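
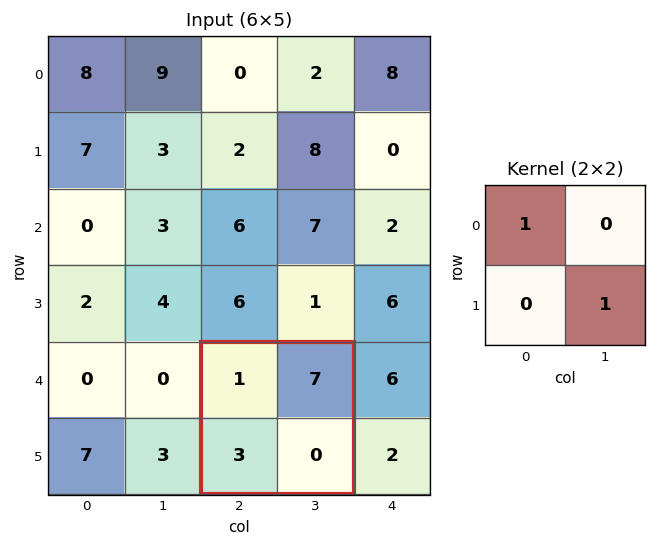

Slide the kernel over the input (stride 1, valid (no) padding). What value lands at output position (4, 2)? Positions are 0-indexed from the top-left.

1

The receptive field on the input at this output position is [1 7 / 3 0]. Elementwise product with the kernel and sum: 1·1 + 0·1.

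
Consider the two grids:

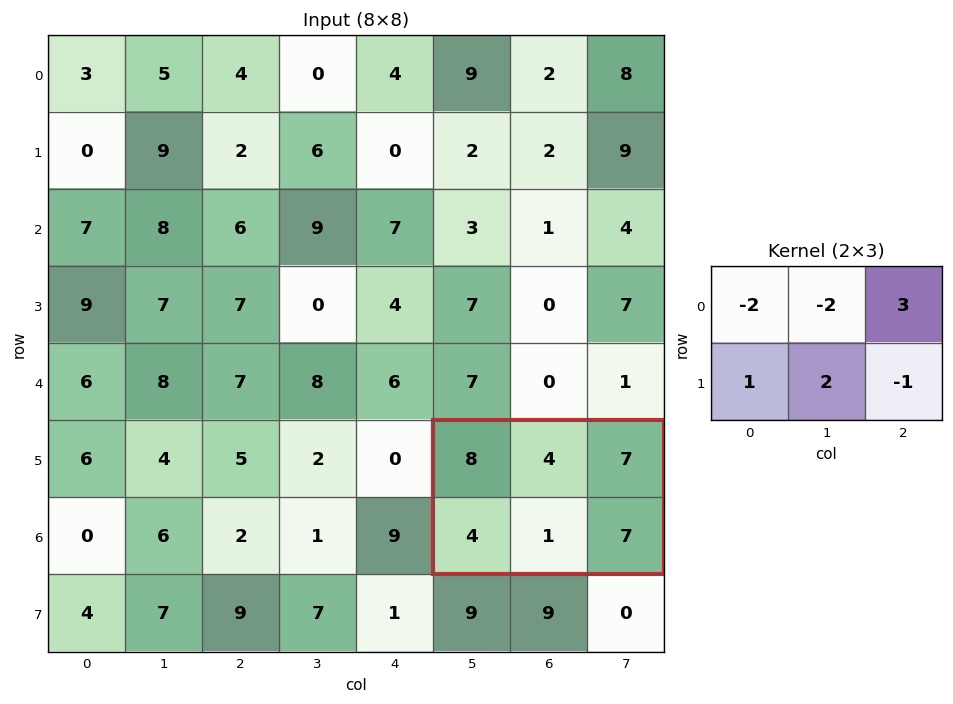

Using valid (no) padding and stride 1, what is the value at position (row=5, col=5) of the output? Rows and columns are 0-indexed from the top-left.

-4

The receptive field on the input at this output position is [8 4 7 / 4 1 7]. Elementwise product with the kernel and sum: 8·-2 + 4·-2 + 7·3 + 4·1 + 1·2 + 7·-1.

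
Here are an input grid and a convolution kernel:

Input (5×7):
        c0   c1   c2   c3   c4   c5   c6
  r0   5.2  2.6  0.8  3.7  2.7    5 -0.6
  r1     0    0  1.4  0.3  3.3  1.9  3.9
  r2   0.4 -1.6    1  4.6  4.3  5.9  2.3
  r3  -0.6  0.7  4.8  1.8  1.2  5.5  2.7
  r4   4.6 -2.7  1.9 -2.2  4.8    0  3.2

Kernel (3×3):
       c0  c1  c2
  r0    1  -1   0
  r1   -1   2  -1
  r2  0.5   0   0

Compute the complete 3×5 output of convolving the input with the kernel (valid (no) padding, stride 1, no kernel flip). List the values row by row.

Output[0,0]: The receptive field on the input at this output position is [5.2 2.6 0.8 / 0 0 1.4 / 0.4 -1.6 1]. Elementwise product with the kernel and sum: 5.2·1 + 2.6·-1 + 0·-1 + 0·2 + 1.4·-1 + 0.4·0.5.
Output[0,1]: The receptive field on the input at this output position is [2.6 0.8 3.7 / 0 1.4 0.3 / -1.6 1 4.6]. Elementwise product with the kernel and sum: 2.6·1 + 0.8·-1 + 0·-1 + 1.4·2 + 0.3·-1 + -1.6·0.5.

1.4 3.5 -6.5 7.7 -3.55
-4.9 -2.05 7.4 -4 7.2
1.5 3.15 -5.05 -5.7 7.9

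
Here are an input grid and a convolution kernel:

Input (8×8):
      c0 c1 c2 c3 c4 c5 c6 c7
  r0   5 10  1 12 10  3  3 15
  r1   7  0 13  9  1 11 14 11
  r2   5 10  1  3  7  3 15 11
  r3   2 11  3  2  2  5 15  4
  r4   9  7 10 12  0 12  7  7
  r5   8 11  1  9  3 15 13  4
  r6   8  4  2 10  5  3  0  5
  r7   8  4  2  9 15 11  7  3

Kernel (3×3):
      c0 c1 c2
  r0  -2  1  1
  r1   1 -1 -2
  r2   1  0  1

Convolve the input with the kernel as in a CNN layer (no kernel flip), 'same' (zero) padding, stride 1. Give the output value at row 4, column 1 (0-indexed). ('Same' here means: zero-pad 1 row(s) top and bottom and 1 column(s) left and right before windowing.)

The receptive field on the zero-padded input at this output position is [2 11 3 / 9 7 10 / 8 11 1]. Elementwise product with the kernel and sum: 2·-2 + 11·1 + 3·1 + 9·1 + 7·-1 + 10·-2 + 8·1 + 1·1.

1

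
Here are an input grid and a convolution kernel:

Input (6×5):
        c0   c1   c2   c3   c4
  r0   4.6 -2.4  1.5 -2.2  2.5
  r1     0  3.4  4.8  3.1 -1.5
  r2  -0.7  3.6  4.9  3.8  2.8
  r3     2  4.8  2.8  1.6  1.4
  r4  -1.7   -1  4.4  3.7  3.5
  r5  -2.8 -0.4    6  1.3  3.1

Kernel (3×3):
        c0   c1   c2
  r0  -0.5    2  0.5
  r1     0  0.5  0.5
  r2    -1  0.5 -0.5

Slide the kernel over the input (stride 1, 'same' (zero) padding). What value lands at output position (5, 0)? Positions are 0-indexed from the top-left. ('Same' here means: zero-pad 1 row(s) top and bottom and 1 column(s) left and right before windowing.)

The receptive field on the zero-padded input at this output position is [0 -1.7 -1 / 0 -2.8 -0.4 / 0 0 0]. Elementwise product with the kernel and sum: 0·-0.5 + -1.7·2 + -1·0.5 + -2.8·0.5 + -0.4·0.5 + 0·-1 + 0·0.5 + 0·-0.5.

-5.5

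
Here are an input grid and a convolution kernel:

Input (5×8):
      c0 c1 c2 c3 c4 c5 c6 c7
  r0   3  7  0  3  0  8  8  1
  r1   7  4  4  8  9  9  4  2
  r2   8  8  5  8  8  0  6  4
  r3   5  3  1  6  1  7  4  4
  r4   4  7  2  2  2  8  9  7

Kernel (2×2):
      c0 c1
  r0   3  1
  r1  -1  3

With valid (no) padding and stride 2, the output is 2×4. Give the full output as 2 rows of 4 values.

Output[0,0]: The receptive field on the input at this output position is [3 7 / 7 4]. Elementwise product with the kernel and sum: 3·3 + 7·1 + 7·-1 + 4·3.
Output[0,1]: The receptive field on the input at this output position is [0 3 / 4 8]. Elementwise product with the kernel and sum: 0·3 + 3·1 + 4·-1 + 8·3.

21 23 26 27
36 40 44 30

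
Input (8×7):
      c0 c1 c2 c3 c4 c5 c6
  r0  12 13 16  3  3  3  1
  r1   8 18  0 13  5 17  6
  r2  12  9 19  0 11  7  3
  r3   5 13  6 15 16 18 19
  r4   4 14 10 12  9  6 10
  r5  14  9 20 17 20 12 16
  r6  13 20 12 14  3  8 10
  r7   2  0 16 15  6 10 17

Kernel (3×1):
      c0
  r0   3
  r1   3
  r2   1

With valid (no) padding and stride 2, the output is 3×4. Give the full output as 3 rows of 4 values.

Output[0,0]: The receptive field on the input at this output position is [12 / 8 / 12]. Elementwise product with the kernel and sum: 12·3 + 8·3 + 12·1.

72 67 35 24
55 85 90 76
67 102 90 88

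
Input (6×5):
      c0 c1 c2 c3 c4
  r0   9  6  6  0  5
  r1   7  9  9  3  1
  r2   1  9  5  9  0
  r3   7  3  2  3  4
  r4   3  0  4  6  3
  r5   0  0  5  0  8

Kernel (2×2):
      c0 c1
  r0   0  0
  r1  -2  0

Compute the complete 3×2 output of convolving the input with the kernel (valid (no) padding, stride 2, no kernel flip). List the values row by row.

-14 -18
-14 -4
0 -10

Output[0,0]: The receptive field on the input at this output position is [9 6 / 7 9]. Elementwise product with the kernel and sum: 7·-2.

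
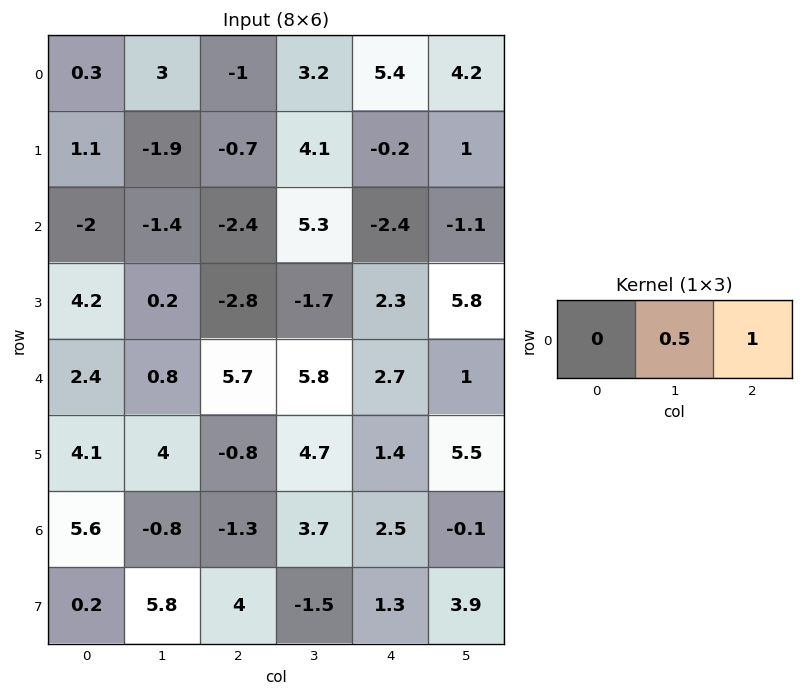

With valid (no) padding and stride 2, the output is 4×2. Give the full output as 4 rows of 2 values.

Output[0,0]: The receptive field on the input at this output position is [0.3 3 -1]. Elementwise product with the kernel and sum: 3·0.5 + -1·1.

0.5 7
-3.1 0.25
6.1 5.6
-1.7 4.35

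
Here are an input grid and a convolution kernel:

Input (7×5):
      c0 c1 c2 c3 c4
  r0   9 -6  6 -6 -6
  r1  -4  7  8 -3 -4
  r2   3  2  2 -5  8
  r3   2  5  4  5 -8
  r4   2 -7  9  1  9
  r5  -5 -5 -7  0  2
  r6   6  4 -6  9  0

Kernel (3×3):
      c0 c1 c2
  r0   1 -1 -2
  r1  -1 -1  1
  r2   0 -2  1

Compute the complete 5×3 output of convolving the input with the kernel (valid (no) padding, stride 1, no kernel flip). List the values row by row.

6 -27 33
-36 -7 12
17 -11 -19
6 4 16
-20 15 -19

Output[0,0]: The receptive field on the input at this output position is [9 -6 6 / -4 7 8 / 3 2 2]. Elementwise product with the kernel and sum: 9·1 + -6·-1 + 6·-2 + -4·-1 + 7·-1 + 8·1 + 2·-2 + 2·1.
Output[0,1]: The receptive field on the input at this output position is [-6 6 -6 / 7 8 -3 / 2 2 -5]. Elementwise product with the kernel and sum: -6·1 + 6·-1 + -6·-2 + 7·-1 + 8·-1 + -3·1 + 2·-2 + -5·1.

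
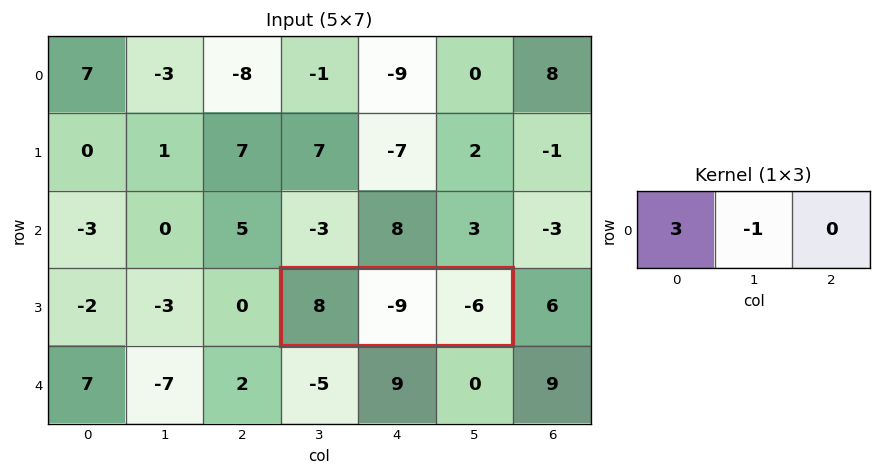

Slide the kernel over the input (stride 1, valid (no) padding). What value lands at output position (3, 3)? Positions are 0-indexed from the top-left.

The receptive field on the input at this output position is [8 -9 -6]. Elementwise product with the kernel and sum: 8·3 + -9·-1.

33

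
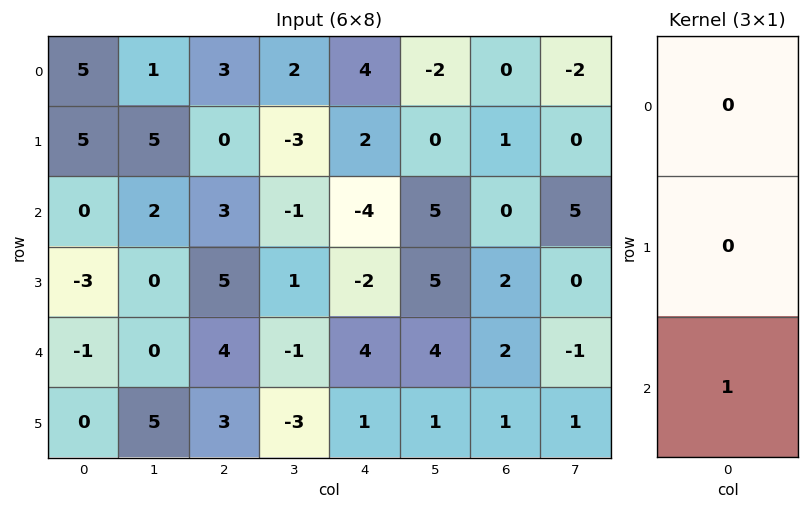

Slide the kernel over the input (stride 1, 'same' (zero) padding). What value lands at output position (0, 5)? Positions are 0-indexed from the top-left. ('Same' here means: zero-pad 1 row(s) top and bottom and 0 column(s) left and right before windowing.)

The receptive field on the zero-padded input at this output position is [0 / -2 / 0]. Elementwise product with the kernel and sum: 0·1.

0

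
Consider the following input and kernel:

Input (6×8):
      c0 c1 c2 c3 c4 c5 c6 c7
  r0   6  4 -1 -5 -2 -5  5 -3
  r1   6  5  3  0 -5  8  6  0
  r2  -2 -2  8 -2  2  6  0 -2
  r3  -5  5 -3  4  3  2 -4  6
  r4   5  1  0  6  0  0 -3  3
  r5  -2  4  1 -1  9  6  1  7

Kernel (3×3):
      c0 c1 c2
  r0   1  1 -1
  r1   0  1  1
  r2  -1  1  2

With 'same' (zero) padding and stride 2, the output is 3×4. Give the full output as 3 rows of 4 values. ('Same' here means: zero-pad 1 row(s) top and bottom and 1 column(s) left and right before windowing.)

26 -8 4 0
2 14 -2 18
2 -1 27 1

Output[0,0]: The receptive field on the zero-padded input at this output position is [0 0 0 / 0 6 4 / 0 6 5]. Elementwise product with the kernel and sum: 0·1 + 0·1 + 0·-1 + 6·1 + 4·1 + 0·-1 + 6·1 + 5·2.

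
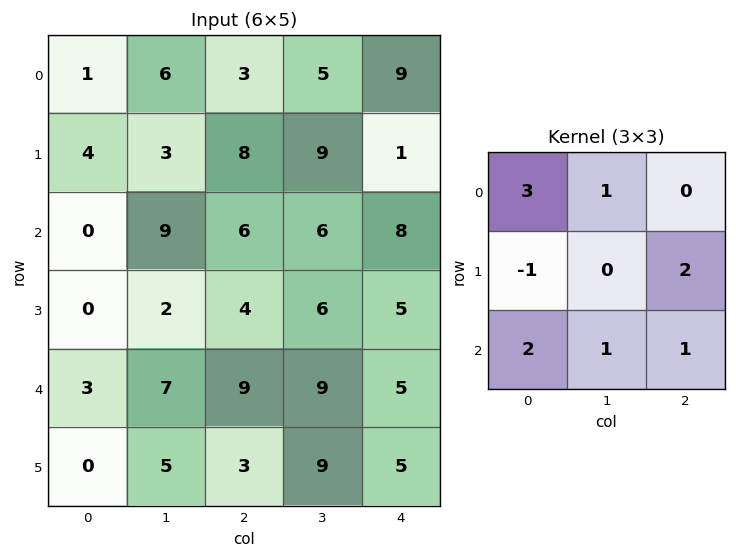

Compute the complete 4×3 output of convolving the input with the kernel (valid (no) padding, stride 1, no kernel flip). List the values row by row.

36 66 34
33 34 62
39 75 62
25 43 39

Output[0,0]: The receptive field on the input at this output position is [1 6 3 / 4 3 8 / 0 9 6]. Elementwise product with the kernel and sum: 1·3 + 6·1 + 4·-1 + 8·2 + 0·2 + 9·1 + 6·1.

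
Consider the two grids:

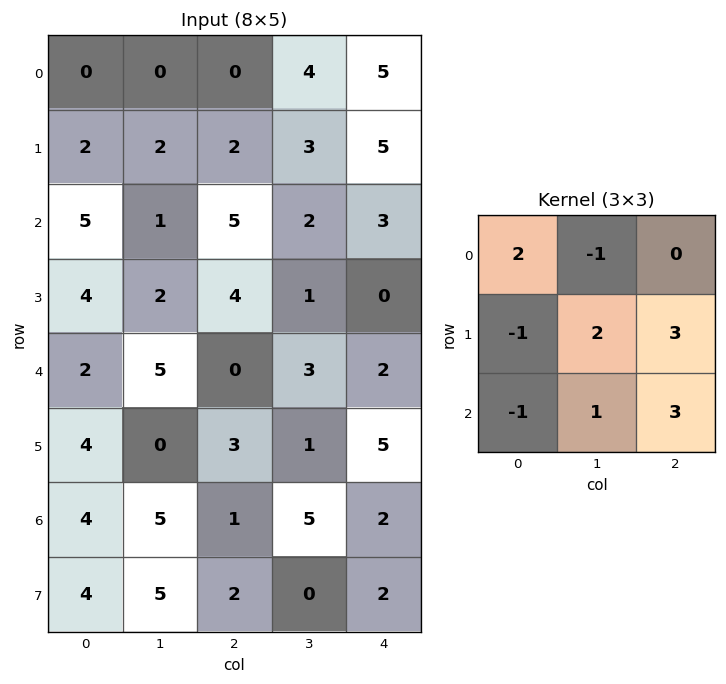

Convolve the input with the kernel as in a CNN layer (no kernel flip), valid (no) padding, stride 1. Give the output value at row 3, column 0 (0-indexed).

The receptive field on the input at this output position is [4 2 4 / 2 5 0 / 4 0 3]. Elementwise product with the kernel and sum: 4·2 + 2·-1 + 2·-1 + 5·2 + 0·3 + 4·-1 + 0·1 + 3·3.

19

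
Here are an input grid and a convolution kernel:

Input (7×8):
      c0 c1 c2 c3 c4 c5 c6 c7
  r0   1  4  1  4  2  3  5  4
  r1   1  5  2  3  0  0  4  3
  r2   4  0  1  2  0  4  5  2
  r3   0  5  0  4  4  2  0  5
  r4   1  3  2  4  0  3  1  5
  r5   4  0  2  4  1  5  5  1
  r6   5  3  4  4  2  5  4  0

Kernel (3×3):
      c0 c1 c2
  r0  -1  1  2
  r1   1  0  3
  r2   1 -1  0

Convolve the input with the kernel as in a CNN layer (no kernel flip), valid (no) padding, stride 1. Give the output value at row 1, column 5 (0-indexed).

The receptive field on the input at this output position is [0 4 3 / 4 5 2 / 2 0 5]. Elementwise product with the kernel and sum: 0·-1 + 4·1 + 3·2 + 4·1 + 2·3 + 2·1 + 0·-1.

22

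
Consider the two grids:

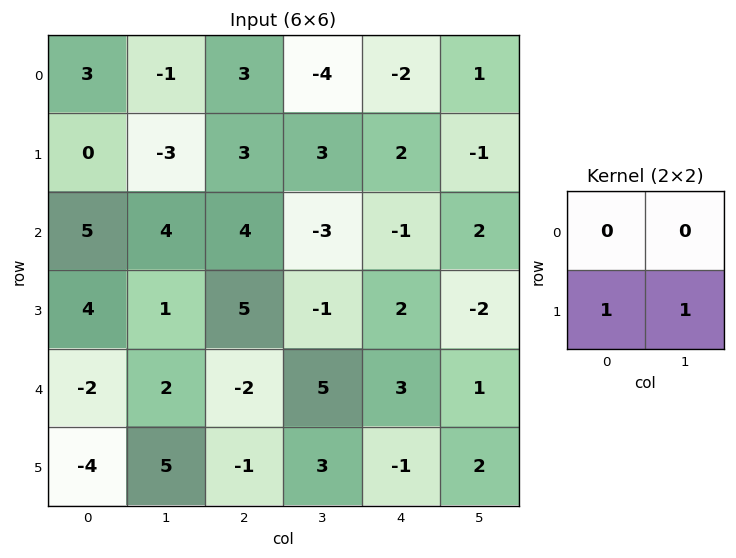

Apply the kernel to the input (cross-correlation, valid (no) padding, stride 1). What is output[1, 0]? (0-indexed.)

9

The receptive field on the input at this output position is [0 -3 / 5 4]. Elementwise product with the kernel and sum: 5·1 + 4·1.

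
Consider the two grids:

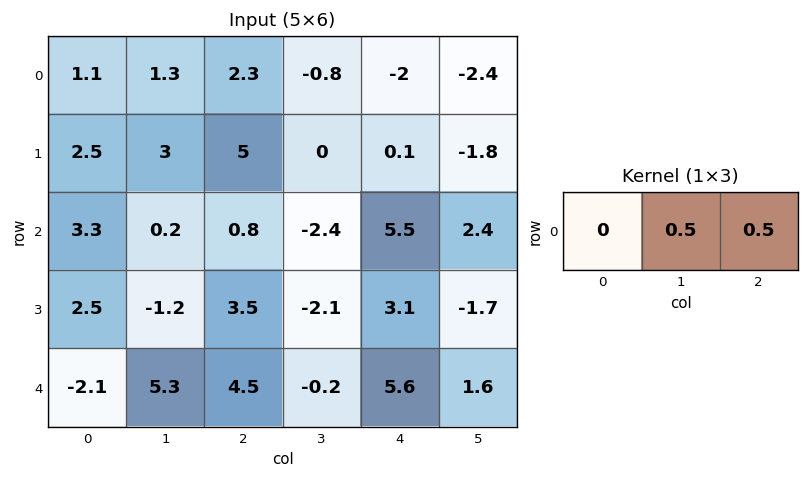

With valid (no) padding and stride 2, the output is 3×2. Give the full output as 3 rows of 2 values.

1.8 -1.4
0.5 1.55
4.9 2.7

Output[0,0]: The receptive field on the input at this output position is [1.1 1.3 2.3]. Elementwise product with the kernel and sum: 1.3·0.5 + 2.3·0.5.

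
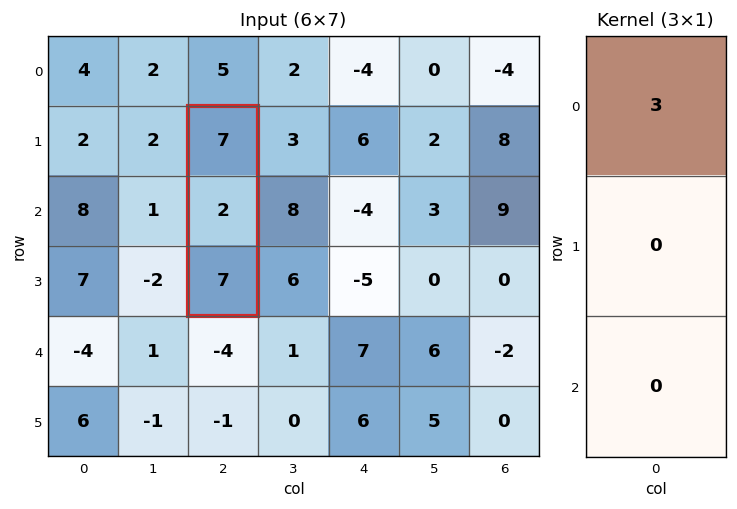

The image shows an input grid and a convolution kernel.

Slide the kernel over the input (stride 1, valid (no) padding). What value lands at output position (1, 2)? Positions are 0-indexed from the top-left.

21

The receptive field on the input at this output position is [7 / 2 / 7]. Elementwise product with the kernel and sum: 7·3.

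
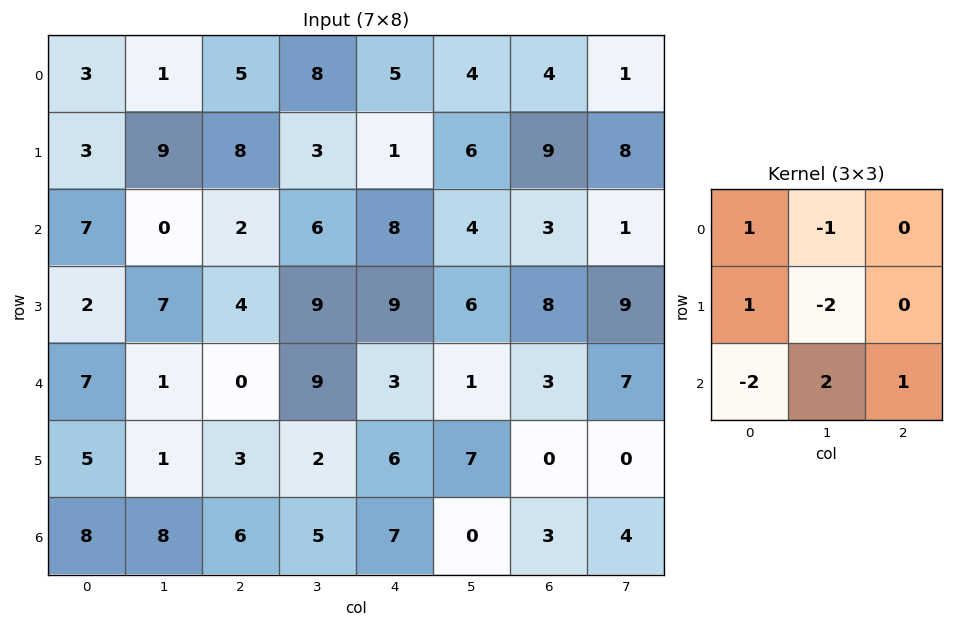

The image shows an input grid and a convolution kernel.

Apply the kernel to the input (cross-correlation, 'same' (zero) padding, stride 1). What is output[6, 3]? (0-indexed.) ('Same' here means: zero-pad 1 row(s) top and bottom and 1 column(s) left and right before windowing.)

-3

The receptive field on the zero-padded input at this output position is [3 2 6 / 6 5 7 / 0 0 0]. Elementwise product with the kernel and sum: 3·1 + 2·-1 + 6·1 + 5·-2 + 0·-2 + 0·2 + 0·1.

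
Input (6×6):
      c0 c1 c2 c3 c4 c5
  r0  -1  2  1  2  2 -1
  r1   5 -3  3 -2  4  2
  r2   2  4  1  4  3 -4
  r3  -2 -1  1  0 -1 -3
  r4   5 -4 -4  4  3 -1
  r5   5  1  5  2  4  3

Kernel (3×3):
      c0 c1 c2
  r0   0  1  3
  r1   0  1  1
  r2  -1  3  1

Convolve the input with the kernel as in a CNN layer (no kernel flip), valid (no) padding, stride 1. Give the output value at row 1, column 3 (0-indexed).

The receptive field on the input at this output position is [-2 4 2 / 4 3 -4 / 0 -1 -3]. Elementwise product with the kernel and sum: 4·1 + 2·3 + 3·1 + -4·1 + 0·-1 + -1·3 + -3·1.

3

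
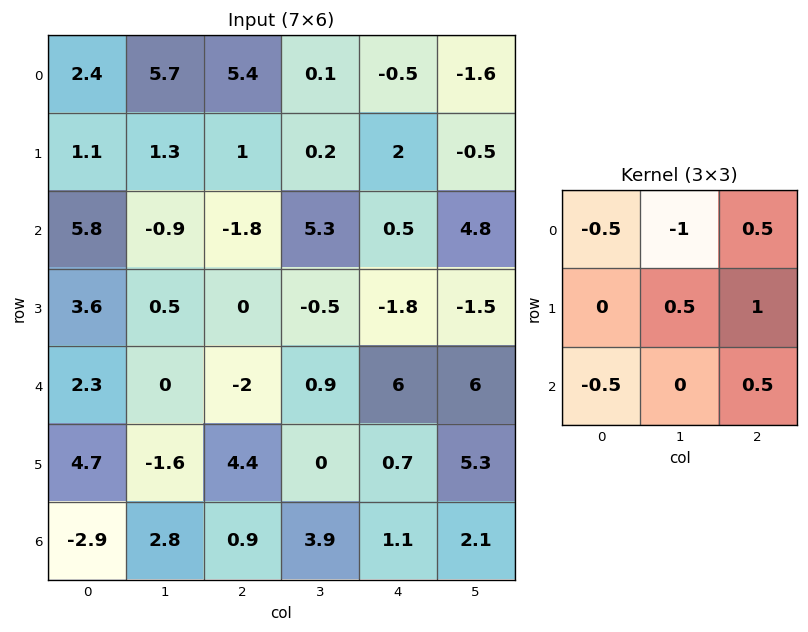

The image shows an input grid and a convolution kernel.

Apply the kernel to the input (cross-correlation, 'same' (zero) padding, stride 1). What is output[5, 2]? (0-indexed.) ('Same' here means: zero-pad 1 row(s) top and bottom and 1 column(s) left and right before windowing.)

The receptive field on the zero-padded input at this output position is [0 -2 0.9 / -1.6 4.4 0 / 2.8 0.9 3.9]. Elementwise product with the kernel and sum: 0·-0.5 + -2·-1 + 0.9·0.5 + 4.4·0.5 + 0·1 + 2.8·-0.5 + 3.9·0.5.

5.2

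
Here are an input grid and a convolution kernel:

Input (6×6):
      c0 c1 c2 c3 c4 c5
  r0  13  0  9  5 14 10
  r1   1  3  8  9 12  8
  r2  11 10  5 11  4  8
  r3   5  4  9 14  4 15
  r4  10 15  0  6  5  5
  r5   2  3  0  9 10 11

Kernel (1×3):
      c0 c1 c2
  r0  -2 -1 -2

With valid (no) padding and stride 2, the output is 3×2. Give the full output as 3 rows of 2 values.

-44 -51
-42 -29
-35 -16

Output[0,0]: The receptive field on the input at this output position is [13 0 9]. Elementwise product with the kernel and sum: 13·-2 + 0·-1 + 9·-2.
Output[0,1]: The receptive field on the input at this output position is [9 5 14]. Elementwise product with the kernel and sum: 9·-2 + 5·-1 + 14·-2.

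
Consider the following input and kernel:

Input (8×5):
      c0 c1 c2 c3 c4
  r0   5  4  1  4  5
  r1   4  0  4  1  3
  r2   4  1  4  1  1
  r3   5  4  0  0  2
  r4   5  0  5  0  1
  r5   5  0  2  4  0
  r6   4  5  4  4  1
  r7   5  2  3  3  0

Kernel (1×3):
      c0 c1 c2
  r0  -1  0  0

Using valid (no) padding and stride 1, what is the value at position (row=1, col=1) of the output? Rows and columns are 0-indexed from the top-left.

The receptive field on the input at this output position is [0 4 1]. Elementwise product with the kernel and sum: 0·-1.

0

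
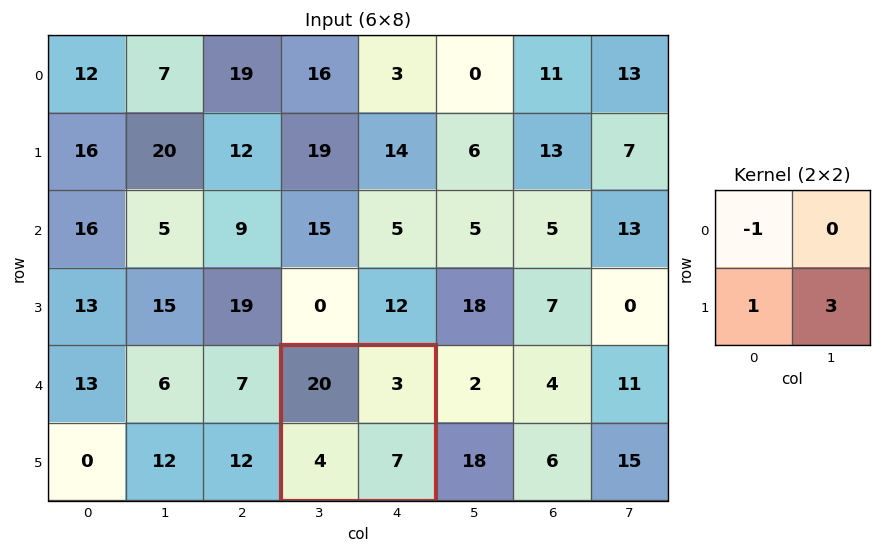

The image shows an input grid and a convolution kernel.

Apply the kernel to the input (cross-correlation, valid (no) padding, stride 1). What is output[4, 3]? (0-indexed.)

5

The receptive field on the input at this output position is [20 3 / 4 7]. Elementwise product with the kernel and sum: 20·-1 + 4·1 + 7·3.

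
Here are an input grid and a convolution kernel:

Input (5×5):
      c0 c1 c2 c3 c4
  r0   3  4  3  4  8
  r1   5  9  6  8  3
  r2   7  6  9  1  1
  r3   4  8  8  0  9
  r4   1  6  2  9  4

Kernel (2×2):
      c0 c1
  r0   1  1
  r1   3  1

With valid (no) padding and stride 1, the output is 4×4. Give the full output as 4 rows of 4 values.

Output[0,0]: The receptive field on the input at this output position is [3 4 / 5 9]. Elementwise product with the kernel and sum: 3·1 + 4·1 + 5·3 + 9·1.

31 40 33 39
41 42 42 15
33 47 34 11
21 36 23 40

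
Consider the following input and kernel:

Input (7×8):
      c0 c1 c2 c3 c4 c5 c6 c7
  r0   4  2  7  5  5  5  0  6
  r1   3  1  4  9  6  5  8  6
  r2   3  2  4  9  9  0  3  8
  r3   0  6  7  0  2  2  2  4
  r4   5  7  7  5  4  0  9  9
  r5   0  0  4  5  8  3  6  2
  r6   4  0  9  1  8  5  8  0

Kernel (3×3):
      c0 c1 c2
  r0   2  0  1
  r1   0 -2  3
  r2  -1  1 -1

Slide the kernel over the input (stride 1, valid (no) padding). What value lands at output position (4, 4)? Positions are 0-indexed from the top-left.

The receptive field on the input at this output position is [4 0 9 / 8 3 6 / 8 5 8]. Elementwise product with the kernel and sum: 4·2 + 9·1 + 3·-2 + 6·3 + 8·-1 + 5·1 + 8·-1.

18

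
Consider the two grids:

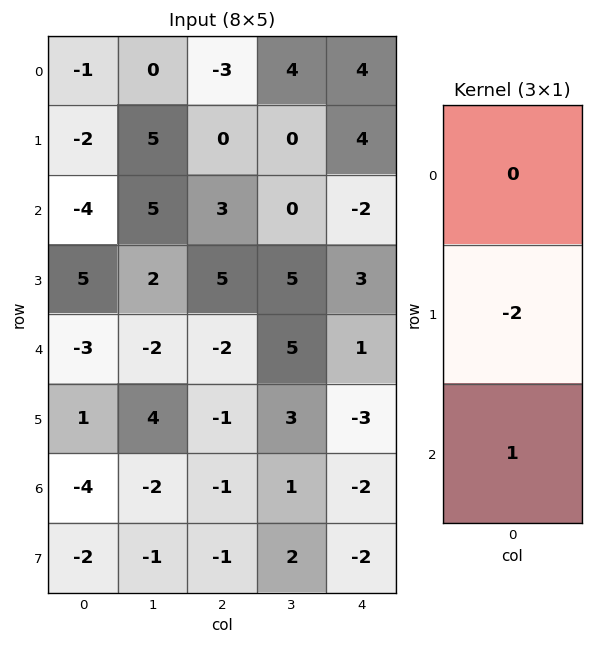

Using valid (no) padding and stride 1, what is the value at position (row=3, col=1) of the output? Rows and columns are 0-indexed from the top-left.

8

The receptive field on the input at this output position is [2 / -2 / 4]. Elementwise product with the kernel and sum: -2·-2 + 4·1.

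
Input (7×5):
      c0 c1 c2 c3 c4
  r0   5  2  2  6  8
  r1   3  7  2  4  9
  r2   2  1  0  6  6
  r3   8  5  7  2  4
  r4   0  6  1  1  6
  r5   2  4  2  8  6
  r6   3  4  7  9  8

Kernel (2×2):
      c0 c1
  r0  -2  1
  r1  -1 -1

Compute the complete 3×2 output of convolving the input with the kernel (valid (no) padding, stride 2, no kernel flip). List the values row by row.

Output[0,0]: The receptive field on the input at this output position is [5 2 / 3 7]. Elementwise product with the kernel and sum: 5·-2 + 2·1 + 3·-1 + 7·-1.

-18 -4
-16 -3
0 -11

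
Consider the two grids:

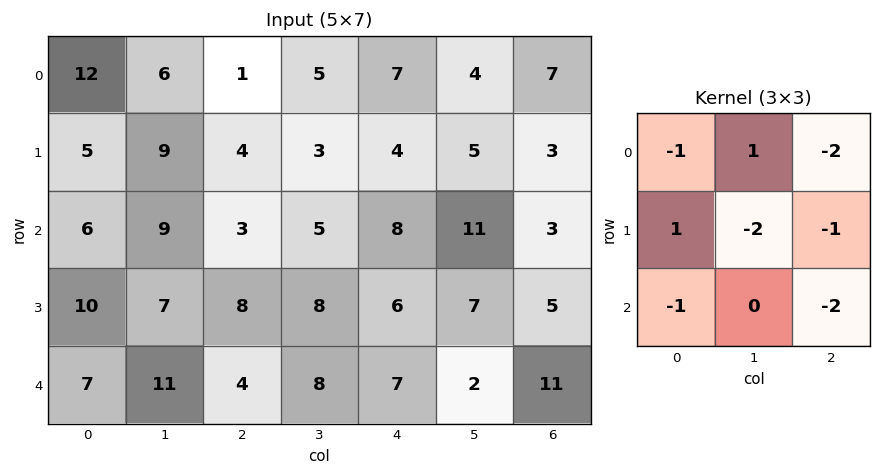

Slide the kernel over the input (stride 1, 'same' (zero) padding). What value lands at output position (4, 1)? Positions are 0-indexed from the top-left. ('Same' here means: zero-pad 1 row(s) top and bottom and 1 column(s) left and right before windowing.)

-38

The receptive field on the zero-padded input at this output position is [10 7 8 / 7 11 4 / 0 0 0]. Elementwise product with the kernel and sum: 10·-1 + 7·1 + 8·-2 + 7·1 + 11·-2 + 4·-1 + 0·-1 + 0·-2.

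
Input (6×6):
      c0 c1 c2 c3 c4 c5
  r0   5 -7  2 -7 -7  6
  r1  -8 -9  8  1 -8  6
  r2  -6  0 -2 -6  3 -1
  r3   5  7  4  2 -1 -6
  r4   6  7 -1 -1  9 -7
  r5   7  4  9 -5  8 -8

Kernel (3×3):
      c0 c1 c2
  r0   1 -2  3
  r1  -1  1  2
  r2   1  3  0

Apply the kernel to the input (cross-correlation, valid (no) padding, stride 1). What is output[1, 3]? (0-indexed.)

41

The receptive field on the input at this output position is [1 -8 6 / -6 3 -1 / 2 -1 -6]. Elementwise product with the kernel and sum: 1·1 + -8·-2 + 6·3 + -6·-1 + 3·1 + -1·2 + 2·1 + -1·3.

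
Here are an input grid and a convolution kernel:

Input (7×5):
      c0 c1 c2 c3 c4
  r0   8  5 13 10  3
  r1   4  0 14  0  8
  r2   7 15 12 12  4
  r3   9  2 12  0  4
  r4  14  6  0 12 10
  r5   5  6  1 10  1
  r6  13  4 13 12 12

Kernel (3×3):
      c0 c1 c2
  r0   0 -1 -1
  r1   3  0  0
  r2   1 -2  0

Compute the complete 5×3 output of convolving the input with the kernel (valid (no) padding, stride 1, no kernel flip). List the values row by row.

-29 -32 17
12 9 40
2 -12 -4
21 10 -23
14 -16 -30

Output[0,0]: The receptive field on the input at this output position is [8 5 13 / 4 0 14 / 7 15 12]. Elementwise product with the kernel and sum: 5·-1 + 13·-1 + 4·3 + 7·1 + 15·-2.
Output[0,1]: The receptive field on the input at this output position is [5 13 10 / 0 14 0 / 15 12 12]. Elementwise product with the kernel and sum: 13·-1 + 10·-1 + 0·3 + 15·1 + 12·-2.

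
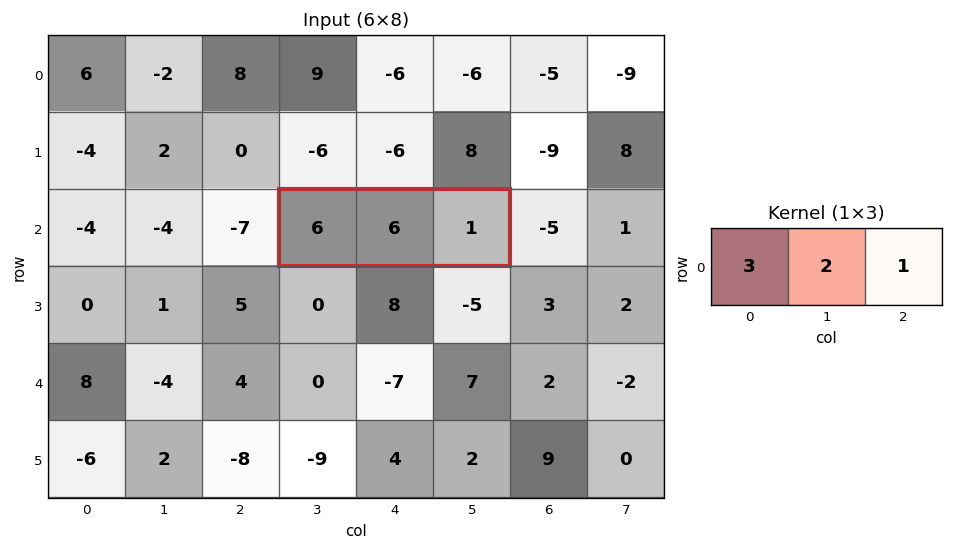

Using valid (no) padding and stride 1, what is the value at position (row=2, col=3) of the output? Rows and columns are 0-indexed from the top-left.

The receptive field on the input at this output position is [6 6 1]. Elementwise product with the kernel and sum: 6·3 + 6·2 + 1·1.

31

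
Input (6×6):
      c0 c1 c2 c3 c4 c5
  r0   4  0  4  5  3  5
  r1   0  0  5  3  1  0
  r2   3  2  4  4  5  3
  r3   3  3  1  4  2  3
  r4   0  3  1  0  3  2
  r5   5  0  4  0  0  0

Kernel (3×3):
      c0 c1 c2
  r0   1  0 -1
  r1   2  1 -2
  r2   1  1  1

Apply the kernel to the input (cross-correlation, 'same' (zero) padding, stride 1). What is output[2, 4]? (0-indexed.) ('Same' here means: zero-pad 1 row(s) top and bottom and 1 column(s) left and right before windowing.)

19

The receptive field on the zero-padded input at this output position is [3 1 0 / 4 5 3 / 4 2 3]. Elementwise product with the kernel and sum: 3·1 + 0·-1 + 4·2 + 5·1 + 3·-2 + 4·1 + 2·1 + 3·1.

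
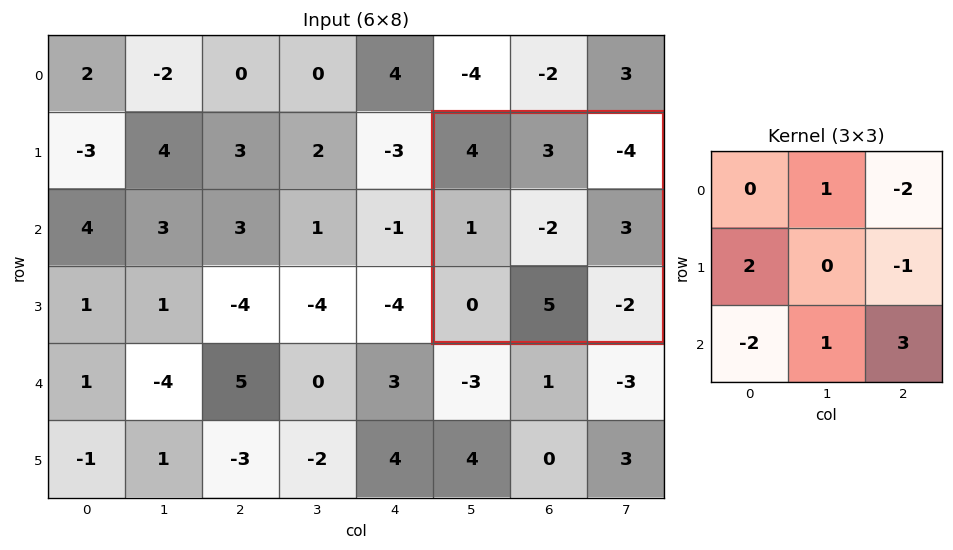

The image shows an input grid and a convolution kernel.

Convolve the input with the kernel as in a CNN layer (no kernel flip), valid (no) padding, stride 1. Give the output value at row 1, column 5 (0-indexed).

The receptive field on the input at this output position is [4 3 -4 / 1 -2 3 / 0 5 -2]. Elementwise product with the kernel and sum: 3·1 + -4·-2 + 1·2 + 3·-1 + 0·-2 + 5·1 + -2·3.

9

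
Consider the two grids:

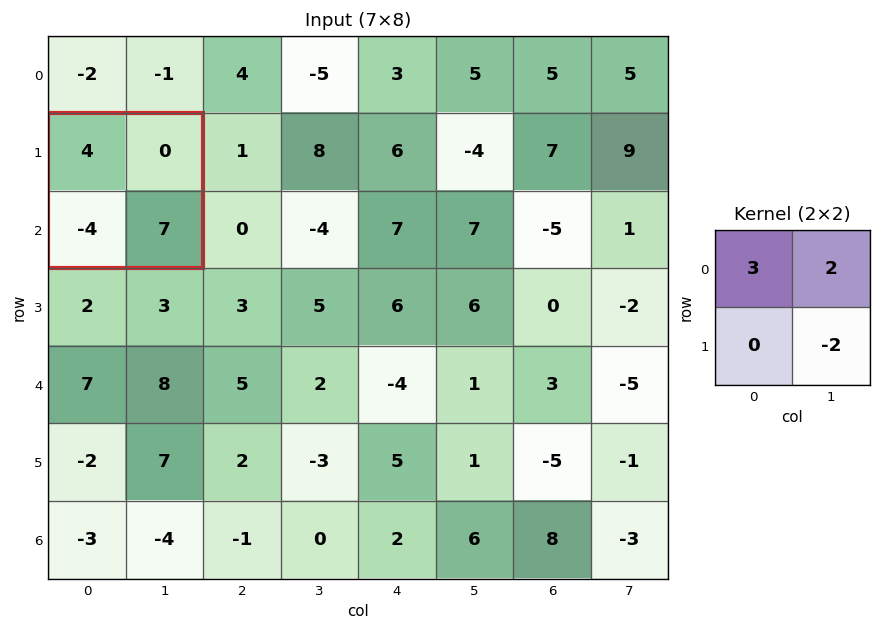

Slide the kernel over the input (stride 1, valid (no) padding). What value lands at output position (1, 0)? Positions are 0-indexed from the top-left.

-2

The receptive field on the input at this output position is [4 0 / -4 7]. Elementwise product with the kernel and sum: 4·3 + 0·2 + 7·-2.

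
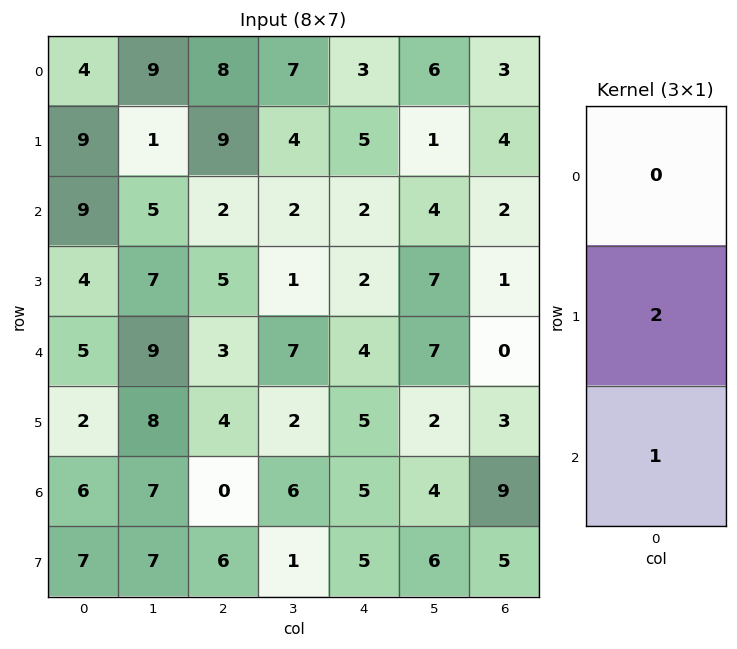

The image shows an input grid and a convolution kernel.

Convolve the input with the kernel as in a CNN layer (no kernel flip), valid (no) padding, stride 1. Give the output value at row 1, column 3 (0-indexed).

5

The receptive field on the input at this output position is [4 / 2 / 1]. Elementwise product with the kernel and sum: 2·2 + 1·1.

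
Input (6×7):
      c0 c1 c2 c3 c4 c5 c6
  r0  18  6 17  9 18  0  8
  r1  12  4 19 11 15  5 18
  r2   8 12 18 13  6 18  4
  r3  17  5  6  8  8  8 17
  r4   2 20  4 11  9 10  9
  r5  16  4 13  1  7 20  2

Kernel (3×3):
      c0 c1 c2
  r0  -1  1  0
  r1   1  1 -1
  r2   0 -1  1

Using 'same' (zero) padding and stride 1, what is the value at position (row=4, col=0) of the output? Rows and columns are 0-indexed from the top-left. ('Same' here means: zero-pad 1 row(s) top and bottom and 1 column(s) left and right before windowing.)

-13

The receptive field on the zero-padded input at this output position is [0 17 5 / 0 2 20 / 0 16 4]. Elementwise product with the kernel and sum: 0·-1 + 17·1 + 0·1 + 2·1 + 20·-1 + 16·-1 + 4·1.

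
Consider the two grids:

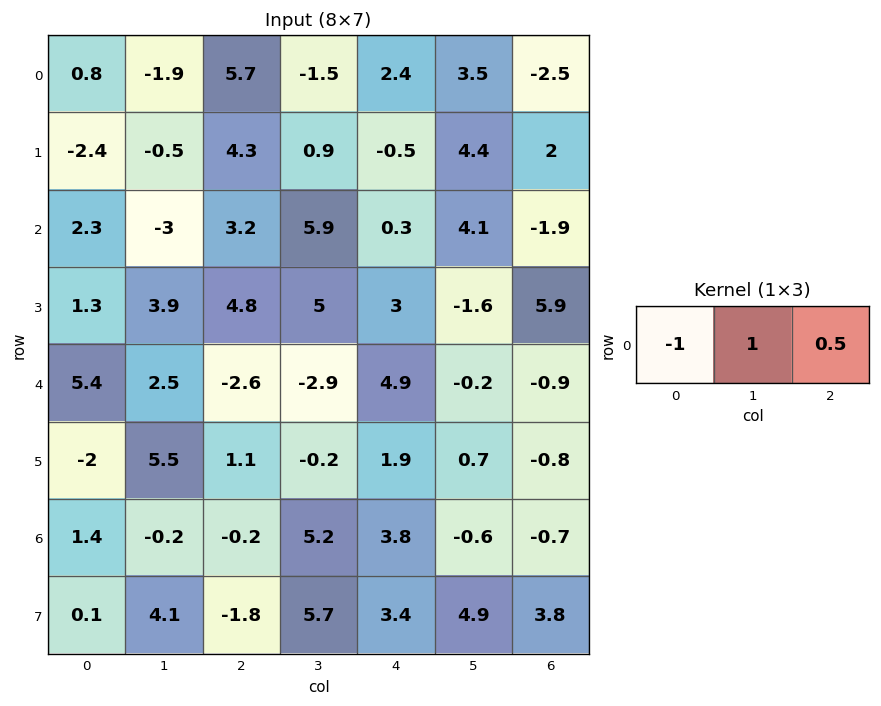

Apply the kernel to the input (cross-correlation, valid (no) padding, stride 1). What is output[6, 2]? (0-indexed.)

The receptive field on the input at this output position is [-0.2 5.2 3.8]. Elementwise product with the kernel and sum: -0.2·-1 + 5.2·1 + 3.8·0.5.

7.3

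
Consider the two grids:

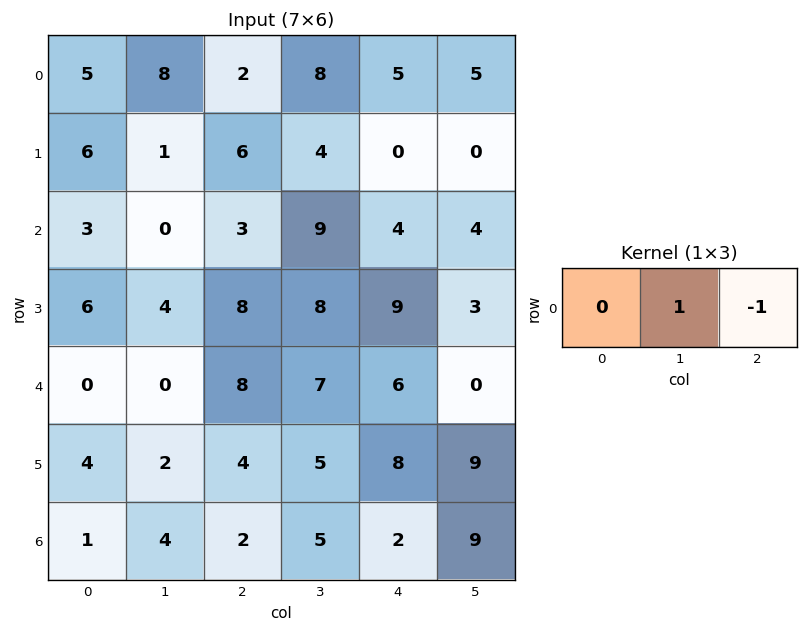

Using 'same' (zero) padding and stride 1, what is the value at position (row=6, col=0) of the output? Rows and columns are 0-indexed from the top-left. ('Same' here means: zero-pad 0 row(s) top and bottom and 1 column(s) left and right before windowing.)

The receptive field on the zero-padded input at this output position is [0 1 4]. Elementwise product with the kernel and sum: 1·1 + 4·-1.

-3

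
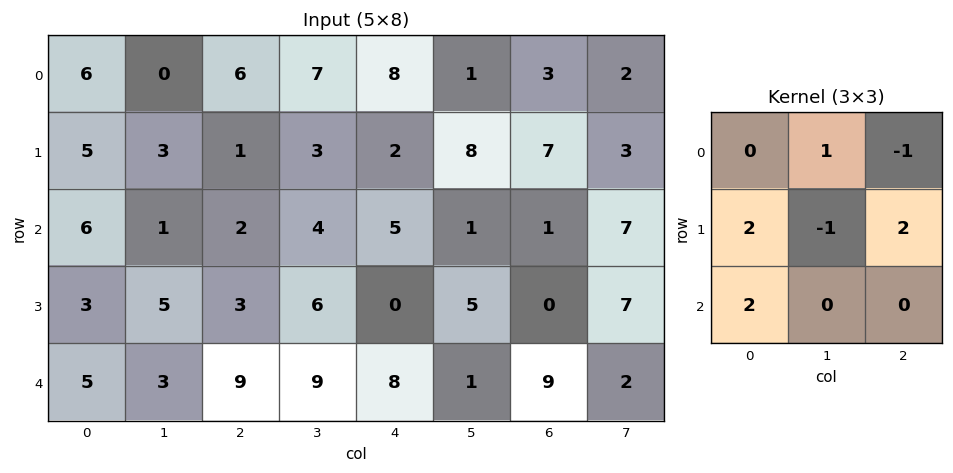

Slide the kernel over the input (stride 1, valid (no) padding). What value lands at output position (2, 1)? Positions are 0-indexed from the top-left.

The receptive field on the input at this output position is [1 2 4 / 5 3 6 / 3 9 9]. Elementwise product with the kernel and sum: 2·1 + 4·-1 + 5·2 + 3·-1 + 6·2 + 3·2.

23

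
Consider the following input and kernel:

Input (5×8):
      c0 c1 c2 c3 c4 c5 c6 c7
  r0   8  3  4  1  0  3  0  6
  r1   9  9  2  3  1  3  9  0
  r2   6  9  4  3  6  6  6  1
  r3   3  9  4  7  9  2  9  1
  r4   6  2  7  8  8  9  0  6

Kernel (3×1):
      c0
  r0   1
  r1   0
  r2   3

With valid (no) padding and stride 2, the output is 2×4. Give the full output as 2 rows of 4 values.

Output[0,0]: The receptive field on the input at this output position is [8 / 9 / 6]. Elementwise product with the kernel and sum: 8·1 + 6·3.
Output[0,1]: The receptive field on the input at this output position is [4 / 2 / 4]. Elementwise product with the kernel and sum: 4·1 + 4·3.

26 16 18 18
24 25 30 6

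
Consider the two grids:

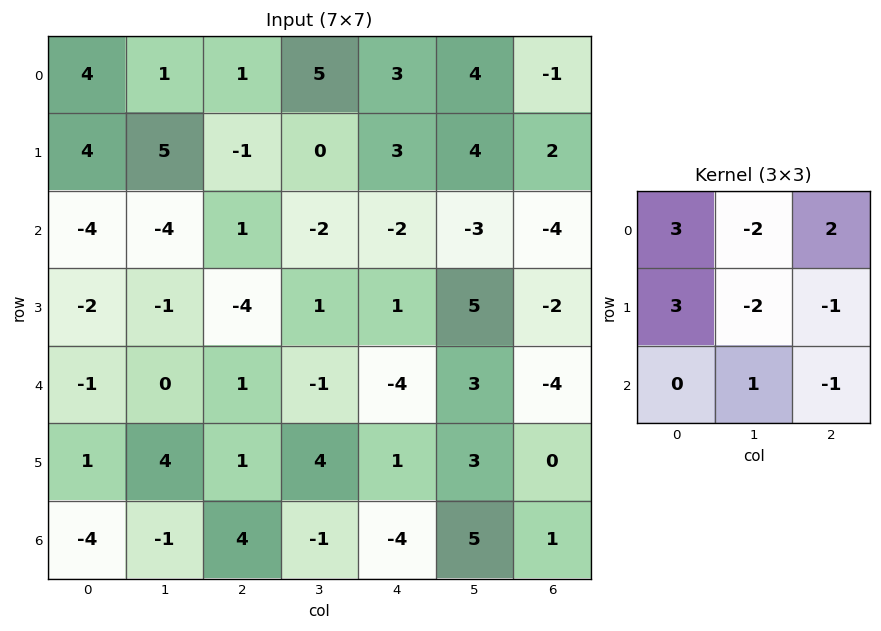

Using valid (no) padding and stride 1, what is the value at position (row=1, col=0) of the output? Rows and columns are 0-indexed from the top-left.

The receptive field on the input at this output position is [4 5 -1 / -4 -4 1 / -2 -1 -4]. Elementwise product with the kernel and sum: 4·3 + 5·-2 + -1·2 + -4·3 + -4·-2 + 1·-1 + -1·1 + -4·-1.

-2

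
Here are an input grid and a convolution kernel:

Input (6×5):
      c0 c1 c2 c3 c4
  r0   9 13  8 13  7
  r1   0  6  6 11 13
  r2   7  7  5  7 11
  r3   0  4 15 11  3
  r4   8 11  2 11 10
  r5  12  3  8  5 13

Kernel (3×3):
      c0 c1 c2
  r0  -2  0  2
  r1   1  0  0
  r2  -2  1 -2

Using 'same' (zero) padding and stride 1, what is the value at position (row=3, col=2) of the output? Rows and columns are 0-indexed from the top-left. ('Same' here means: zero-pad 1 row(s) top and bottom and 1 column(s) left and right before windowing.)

The receptive field on the zero-padded input at this output position is [7 5 7 / 4 15 11 / 11 2 11]. Elementwise product with the kernel and sum: 7·-2 + 7·2 + 4·1 + 11·-2 + 2·1 + 11·-2.

-38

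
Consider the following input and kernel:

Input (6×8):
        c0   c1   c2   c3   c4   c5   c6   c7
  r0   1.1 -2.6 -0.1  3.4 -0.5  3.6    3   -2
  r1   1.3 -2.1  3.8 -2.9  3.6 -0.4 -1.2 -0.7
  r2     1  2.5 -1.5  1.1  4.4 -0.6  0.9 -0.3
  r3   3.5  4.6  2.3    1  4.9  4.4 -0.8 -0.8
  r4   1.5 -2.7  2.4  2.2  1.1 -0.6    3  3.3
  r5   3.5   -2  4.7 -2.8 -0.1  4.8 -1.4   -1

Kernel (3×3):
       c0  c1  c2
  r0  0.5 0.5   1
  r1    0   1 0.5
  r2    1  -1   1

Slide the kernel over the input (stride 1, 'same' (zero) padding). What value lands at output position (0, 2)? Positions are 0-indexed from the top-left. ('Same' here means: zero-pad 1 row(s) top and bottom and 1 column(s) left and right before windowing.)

The receptive field on the zero-padded input at this output position is [0 0 0 / -2.6 -0.1 3.4 / -2.1 3.8 -2.9]. Elementwise product with the kernel and sum: 0·0.5 + 0·0.5 + 0·1 + -0.1·1 + 3.4·0.5 + -2.1·1 + 3.8·-1 + -2.9·1.

-7.2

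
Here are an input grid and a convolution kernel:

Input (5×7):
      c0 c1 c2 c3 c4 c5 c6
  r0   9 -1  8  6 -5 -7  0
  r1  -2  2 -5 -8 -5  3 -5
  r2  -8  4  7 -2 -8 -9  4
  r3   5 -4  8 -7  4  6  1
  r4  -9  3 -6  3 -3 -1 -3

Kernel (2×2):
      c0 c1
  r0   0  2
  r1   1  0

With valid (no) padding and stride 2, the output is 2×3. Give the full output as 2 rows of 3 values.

-4 7 -19
13 4 -14

Output[0,0]: The receptive field on the input at this output position is [9 -1 / -2 2]. Elementwise product with the kernel and sum: -1·2 + -2·1.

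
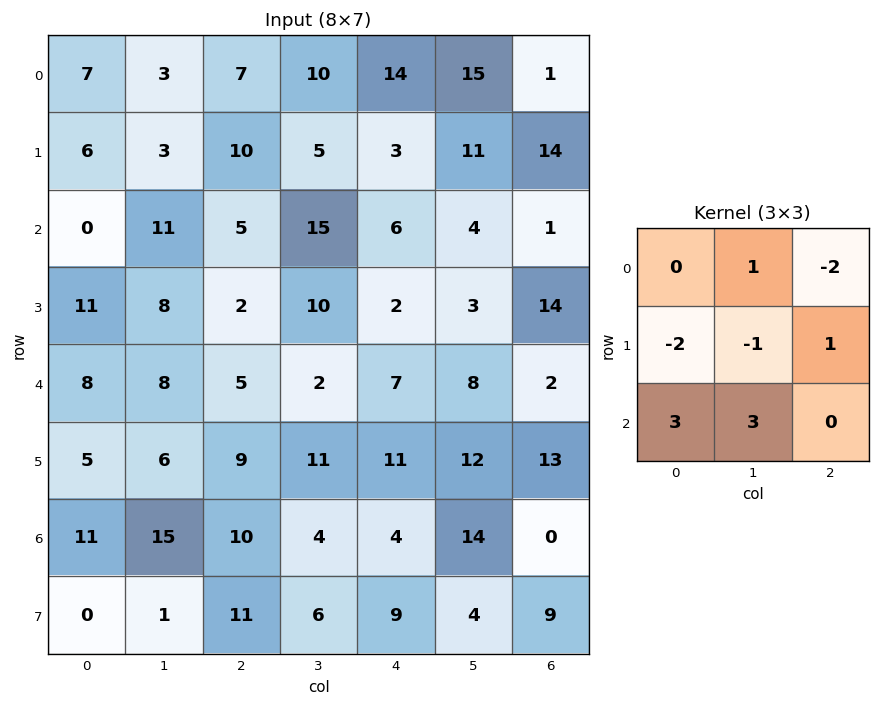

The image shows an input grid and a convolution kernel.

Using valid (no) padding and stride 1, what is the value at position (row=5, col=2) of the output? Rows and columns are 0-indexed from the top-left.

20

The receptive field on the input at this output position is [9 11 11 / 10 4 4 / 11 6 9]. Elementwise product with the kernel and sum: 11·1 + 11·-2 + 10·-2 + 4·-1 + 4·1 + 11·3 + 6·3.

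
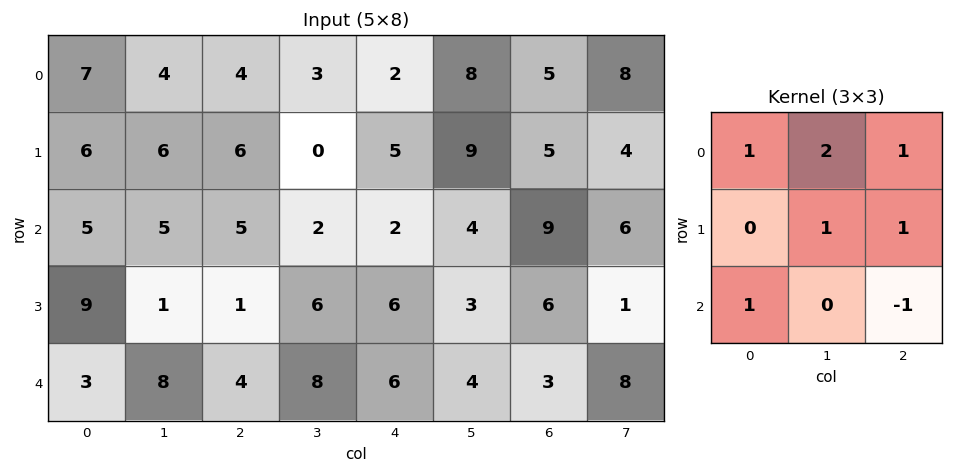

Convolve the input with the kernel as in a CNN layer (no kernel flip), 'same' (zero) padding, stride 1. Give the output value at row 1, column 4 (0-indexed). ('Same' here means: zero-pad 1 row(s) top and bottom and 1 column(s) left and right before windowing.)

The receptive field on the zero-padded input at this output position is [3 2 8 / 0 5 9 / 2 2 4]. Elementwise product with the kernel and sum: 3·1 + 2·2 + 8·1 + 5·1 + 9·1 + 2·1 + 4·-1.

27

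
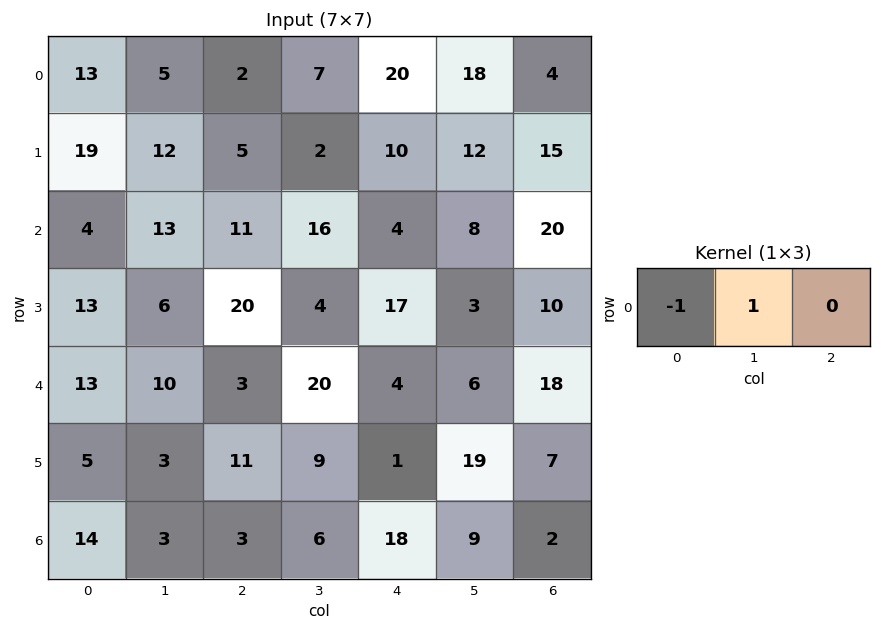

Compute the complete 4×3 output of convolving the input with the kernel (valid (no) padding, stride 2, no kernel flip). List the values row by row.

Output[0,0]: The receptive field on the input at this output position is [13 5 2]. Elementwise product with the kernel and sum: 13·-1 + 5·1.
Output[0,1]: The receptive field on the input at this output position is [2 7 20]. Elementwise product with the kernel and sum: 2·-1 + 7·1.

-8 5 -2
9 5 4
-3 17 2
-11 3 -9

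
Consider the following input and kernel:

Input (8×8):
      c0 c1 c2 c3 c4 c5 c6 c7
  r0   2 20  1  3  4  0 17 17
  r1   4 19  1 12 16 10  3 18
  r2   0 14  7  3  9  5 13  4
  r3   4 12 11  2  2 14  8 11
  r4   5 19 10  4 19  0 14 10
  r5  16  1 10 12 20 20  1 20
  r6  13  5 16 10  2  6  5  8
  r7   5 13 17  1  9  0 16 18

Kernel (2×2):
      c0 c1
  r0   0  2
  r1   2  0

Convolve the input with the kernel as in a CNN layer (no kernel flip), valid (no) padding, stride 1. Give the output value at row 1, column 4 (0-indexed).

38

The receptive field on the input at this output position is [16 10 / 9 5]. Elementwise product with the kernel and sum: 10·2 + 9·2.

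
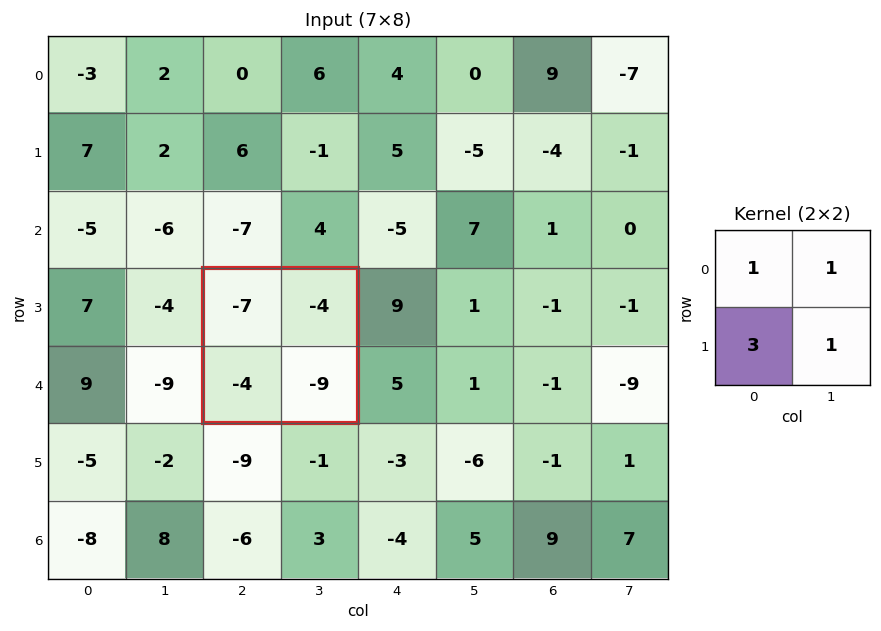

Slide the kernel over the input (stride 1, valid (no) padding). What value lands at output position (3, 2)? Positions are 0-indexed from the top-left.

-32

The receptive field on the input at this output position is [-7 -4 / -4 -9]. Elementwise product with the kernel and sum: -7·1 + -4·1 + -4·3 + -9·1.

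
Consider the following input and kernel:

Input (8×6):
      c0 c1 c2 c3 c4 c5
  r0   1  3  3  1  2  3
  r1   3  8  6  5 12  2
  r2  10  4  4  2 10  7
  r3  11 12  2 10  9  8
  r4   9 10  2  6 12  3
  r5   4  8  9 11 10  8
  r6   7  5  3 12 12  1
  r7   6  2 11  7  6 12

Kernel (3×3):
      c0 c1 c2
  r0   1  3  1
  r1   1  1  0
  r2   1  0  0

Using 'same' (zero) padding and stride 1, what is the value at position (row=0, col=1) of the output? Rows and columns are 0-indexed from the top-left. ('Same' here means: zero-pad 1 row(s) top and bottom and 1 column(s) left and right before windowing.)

7

The receptive field on the zero-padded input at this output position is [0 0 0 / 1 3 3 / 3 8 6]. Elementwise product with the kernel and sum: 0·1 + 0·3 + 0·1 + 1·1 + 3·1 + 3·1.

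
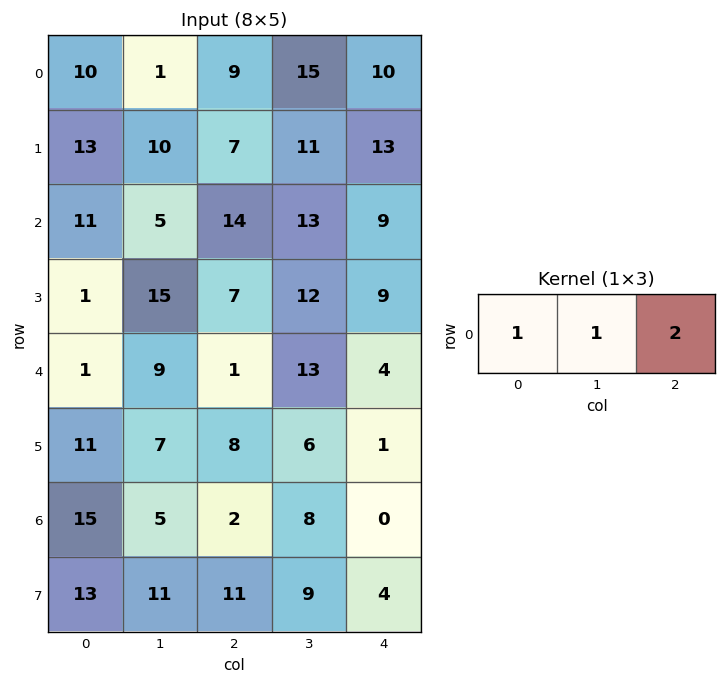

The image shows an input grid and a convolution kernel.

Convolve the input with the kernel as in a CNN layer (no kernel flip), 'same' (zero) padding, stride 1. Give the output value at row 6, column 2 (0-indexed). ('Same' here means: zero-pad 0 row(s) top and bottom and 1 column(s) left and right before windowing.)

23

The receptive field on the zero-padded input at this output position is [5 2 8]. Elementwise product with the kernel and sum: 5·1 + 2·1 + 8·2.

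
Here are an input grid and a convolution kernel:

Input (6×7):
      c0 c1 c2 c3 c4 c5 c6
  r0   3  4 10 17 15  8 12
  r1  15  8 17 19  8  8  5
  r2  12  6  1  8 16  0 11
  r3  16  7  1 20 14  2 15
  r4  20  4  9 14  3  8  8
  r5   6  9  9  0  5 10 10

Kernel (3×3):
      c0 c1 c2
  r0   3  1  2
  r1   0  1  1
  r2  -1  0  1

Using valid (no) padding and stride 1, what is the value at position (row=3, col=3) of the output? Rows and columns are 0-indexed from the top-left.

The receptive field on the input at this output position is [20 14 2 / 14 3 8 / 0 5 10]. Elementwise product with the kernel and sum: 20·3 + 14·1 + 2·2 + 3·1 + 8·1 + 0·-1 + 10·1.

99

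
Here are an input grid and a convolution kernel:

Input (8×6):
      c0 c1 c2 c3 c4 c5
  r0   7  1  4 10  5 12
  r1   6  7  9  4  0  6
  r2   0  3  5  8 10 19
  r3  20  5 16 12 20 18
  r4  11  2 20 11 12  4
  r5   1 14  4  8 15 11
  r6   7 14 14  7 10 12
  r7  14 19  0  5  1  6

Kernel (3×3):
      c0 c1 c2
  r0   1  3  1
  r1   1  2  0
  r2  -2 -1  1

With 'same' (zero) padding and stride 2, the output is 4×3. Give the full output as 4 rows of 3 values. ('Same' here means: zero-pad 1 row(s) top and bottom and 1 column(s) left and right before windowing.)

15 -10 18
10 37 12
100 83 105
36 43 86

Output[0,0]: The receptive field on the zero-padded input at this output position is [0 0 0 / 0 7 1 / 0 6 7]. Elementwise product with the kernel and sum: 0·1 + 0·3 + 0·1 + 0·1 + 7·2 + 0·-2 + 6·-1 + 7·1.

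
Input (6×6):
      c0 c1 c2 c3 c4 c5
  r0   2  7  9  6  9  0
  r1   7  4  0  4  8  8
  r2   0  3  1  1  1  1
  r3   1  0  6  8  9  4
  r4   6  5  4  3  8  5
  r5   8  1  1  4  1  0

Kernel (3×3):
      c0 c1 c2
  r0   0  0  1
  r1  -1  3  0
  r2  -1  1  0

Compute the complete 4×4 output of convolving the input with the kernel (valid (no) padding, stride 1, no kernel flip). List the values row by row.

Output[0,0]: The receptive field on the input at this output position is [2 7 9 / 7 4 0 / 0 3 1]. Elementwise product with the kernel and sum: 9·1 + 7·-1 + 4·3 + 0·-1 + 3·1.

17 0 21 20
8 10 12 11
-1 18 18 25
8 15 17 22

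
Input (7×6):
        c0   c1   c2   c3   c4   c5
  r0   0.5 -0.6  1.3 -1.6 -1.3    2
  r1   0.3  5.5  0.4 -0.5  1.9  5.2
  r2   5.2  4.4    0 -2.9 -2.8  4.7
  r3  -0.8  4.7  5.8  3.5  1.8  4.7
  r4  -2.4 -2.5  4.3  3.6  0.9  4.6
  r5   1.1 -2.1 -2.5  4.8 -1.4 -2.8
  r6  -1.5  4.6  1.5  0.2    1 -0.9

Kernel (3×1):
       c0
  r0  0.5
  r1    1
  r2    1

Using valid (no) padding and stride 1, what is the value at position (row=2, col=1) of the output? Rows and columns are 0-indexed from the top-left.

4.4

The receptive field on the input at this output position is [4.4 / 4.7 / -2.5]. Elementwise product with the kernel and sum: 4.4·0.5 + 4.7·1 + -2.5·1.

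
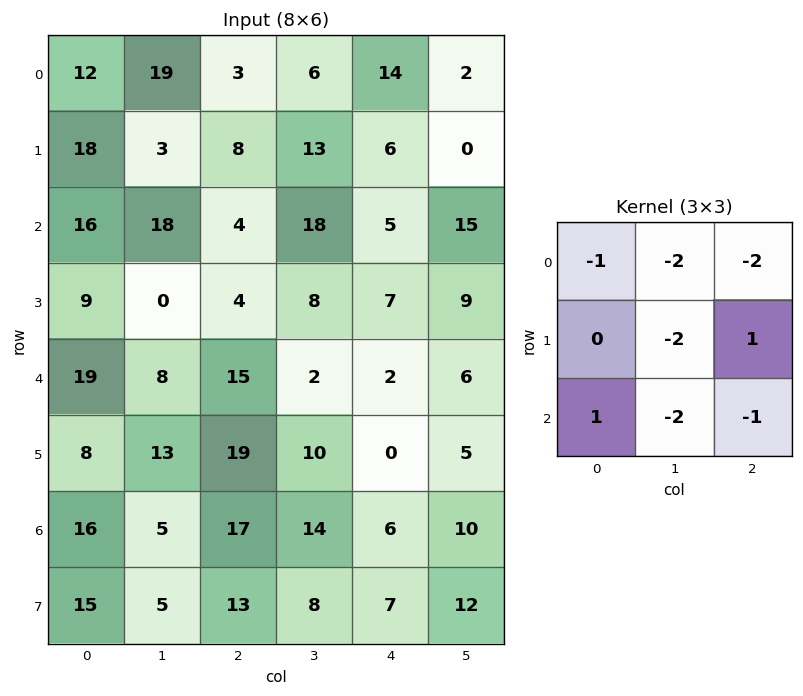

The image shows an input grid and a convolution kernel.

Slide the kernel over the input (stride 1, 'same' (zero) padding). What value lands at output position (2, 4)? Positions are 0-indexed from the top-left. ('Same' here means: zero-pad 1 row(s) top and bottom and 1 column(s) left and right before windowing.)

The receptive field on the zero-padded input at this output position is [13 6 0 / 18 5 15 / 8 7 9]. Elementwise product with the kernel and sum: 13·-1 + 6·-2 + 0·-2 + 5·-2 + 15·1 + 8·1 + 7·-2 + 9·-1.

-35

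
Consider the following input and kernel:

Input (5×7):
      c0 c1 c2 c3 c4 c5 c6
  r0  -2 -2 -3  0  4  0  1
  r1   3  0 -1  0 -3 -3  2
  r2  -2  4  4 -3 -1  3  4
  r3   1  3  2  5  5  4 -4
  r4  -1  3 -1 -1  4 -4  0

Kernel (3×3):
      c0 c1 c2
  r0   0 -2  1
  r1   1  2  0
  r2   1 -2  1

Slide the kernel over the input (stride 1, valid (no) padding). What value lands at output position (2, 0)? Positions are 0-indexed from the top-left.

The receptive field on the input at this output position is [-2 4 4 / 1 3 2 / -1 3 -1]. Elementwise product with the kernel and sum: 4·-2 + 4·1 + 1·1 + 3·2 + -1·1 + 3·-2 + -1·1.

-5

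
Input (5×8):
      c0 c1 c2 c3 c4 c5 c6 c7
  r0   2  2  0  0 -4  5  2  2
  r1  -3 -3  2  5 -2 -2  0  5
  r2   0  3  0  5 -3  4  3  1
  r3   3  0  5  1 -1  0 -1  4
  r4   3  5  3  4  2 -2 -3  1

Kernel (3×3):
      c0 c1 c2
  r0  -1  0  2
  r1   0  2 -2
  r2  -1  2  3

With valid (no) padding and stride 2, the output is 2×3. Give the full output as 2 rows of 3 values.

Output[0,0]: The receptive field on the input at this output position is [2 2 0 / -3 -3 2 / 0 3 0]. Elementwise product with the kernel and sum: 2·-1 + 0·2 + -3·2 + 2·-2 + 0·-1 + 3·2 + 0·3.

-6 7 24
6 9 -4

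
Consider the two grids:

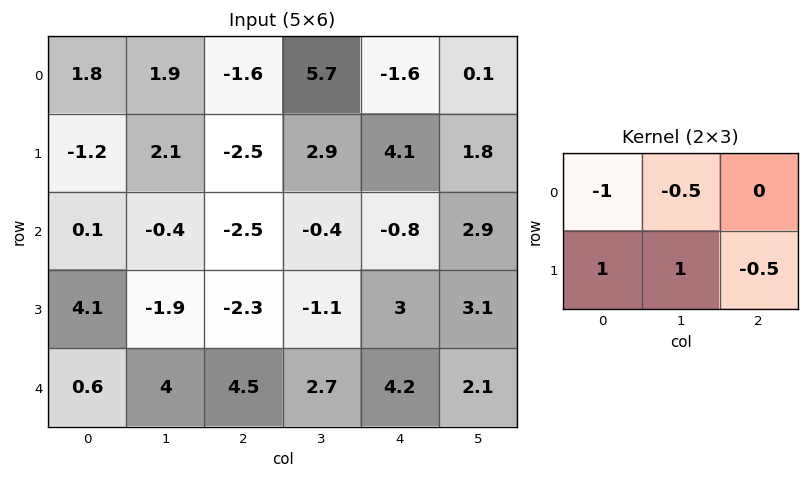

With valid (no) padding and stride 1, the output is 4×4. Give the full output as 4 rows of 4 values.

Output[0,0]: The receptive field on the input at this output position is [1.8 1.9 -1.6 / -1.2 2.1 -2.5]. Elementwise product with the kernel and sum: 1.8·-1 + 1.9·-0.5 + -1.2·1 + 2.1·1 + -2.5·-0.5.

-0.6 -2.95 -2.9 1.2
1.1 -3.55 -1.45 -7.6
3.45 -2 -2.2 1.15
-0.8 10.2 7.95 5.45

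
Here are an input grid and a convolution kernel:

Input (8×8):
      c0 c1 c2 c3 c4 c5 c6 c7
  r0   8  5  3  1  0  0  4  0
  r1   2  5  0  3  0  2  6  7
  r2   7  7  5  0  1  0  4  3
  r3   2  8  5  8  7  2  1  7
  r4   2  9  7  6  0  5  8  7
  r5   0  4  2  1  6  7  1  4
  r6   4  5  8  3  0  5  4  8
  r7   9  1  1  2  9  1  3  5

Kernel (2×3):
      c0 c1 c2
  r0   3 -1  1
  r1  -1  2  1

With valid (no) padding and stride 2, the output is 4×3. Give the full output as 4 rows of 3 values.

Output[0,0]: The receptive field on the input at this output position is [8 5 3 / 2 5 0]. Elementwise product with the kernel and sum: 8·3 + 5·-1 + 3·1 + 2·-1 + 5·2 + 0·1.
Output[0,1]: The receptive field on the input at this output position is [3 1 0 / 0 3 0]. Elementwise product with the kernel and sum: 3·3 + 1·-1 + 0·1 + 0·-1 + 3·2 + 0·1.

30 14 14
38 34 5
14 21 12
9 33 -5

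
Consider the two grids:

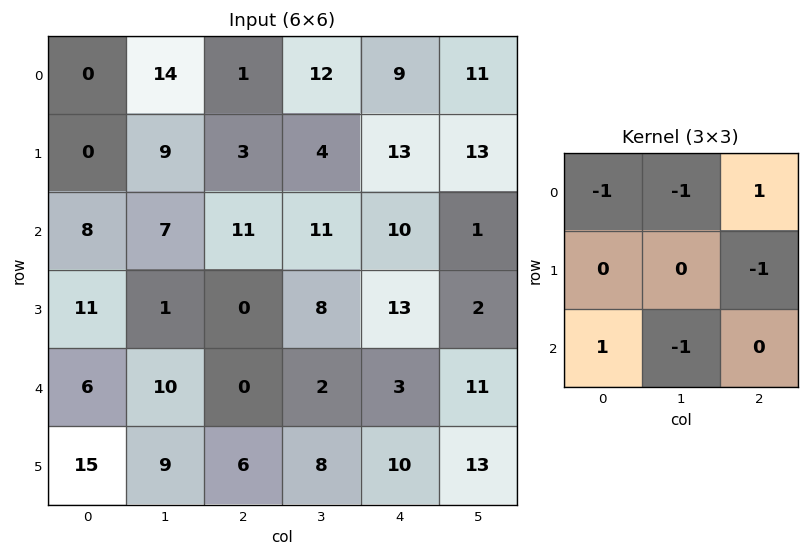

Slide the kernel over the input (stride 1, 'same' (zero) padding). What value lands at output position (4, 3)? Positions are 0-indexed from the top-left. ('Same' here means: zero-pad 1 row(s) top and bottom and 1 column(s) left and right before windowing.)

The receptive field on the zero-padded input at this output position is [0 8 13 / 0 2 3 / 6 8 10]. Elementwise product with the kernel and sum: 0·-1 + 8·-1 + 13·1 + 3·-1 + 6·1 + 8·-1.

0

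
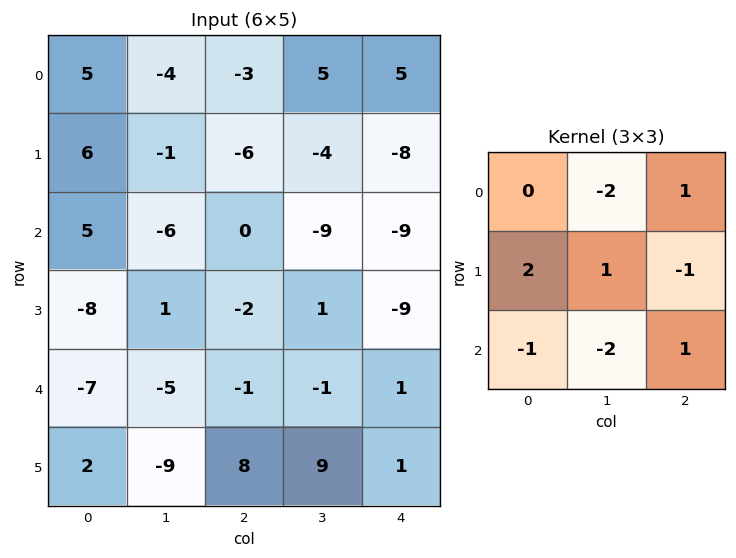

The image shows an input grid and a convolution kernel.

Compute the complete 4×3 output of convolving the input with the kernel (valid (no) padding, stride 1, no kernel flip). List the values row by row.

Output[0,0]: The receptive field on the input at this output position is [5 -4 -3 / 6 -1 -6 / 5 -6 0]. Elementwise product with the kernel and sum: -4·-2 + -3·1 + 6·2 + -1·1 + -6·-1 + 5·-1 + -6·-2 + 0·1.
Output[0,1]: The receptive field on the input at this output position is [-4 -3 5 / -1 -6 -4 / -6 0 -9]. Elementwise product with the kernel and sum: -3·-2 + 5·1 + -1·2 + -6·1 + -4·-1 + -6·-1 + 0·-2 + -9·1.

29 4 -4
4 9 -9
15 -4 19
2 -3 -40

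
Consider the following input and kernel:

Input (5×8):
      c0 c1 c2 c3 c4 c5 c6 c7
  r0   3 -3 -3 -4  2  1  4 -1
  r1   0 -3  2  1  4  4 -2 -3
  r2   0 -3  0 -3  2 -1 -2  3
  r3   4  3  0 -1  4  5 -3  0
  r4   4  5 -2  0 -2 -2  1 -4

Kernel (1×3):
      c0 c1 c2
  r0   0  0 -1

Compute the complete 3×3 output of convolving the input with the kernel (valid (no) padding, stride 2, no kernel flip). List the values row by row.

3 -2 -4
0 -2 2
2 2 -1

Output[0,0]: The receptive field on the input at this output position is [3 -3 -3]. Elementwise product with the kernel and sum: -3·-1.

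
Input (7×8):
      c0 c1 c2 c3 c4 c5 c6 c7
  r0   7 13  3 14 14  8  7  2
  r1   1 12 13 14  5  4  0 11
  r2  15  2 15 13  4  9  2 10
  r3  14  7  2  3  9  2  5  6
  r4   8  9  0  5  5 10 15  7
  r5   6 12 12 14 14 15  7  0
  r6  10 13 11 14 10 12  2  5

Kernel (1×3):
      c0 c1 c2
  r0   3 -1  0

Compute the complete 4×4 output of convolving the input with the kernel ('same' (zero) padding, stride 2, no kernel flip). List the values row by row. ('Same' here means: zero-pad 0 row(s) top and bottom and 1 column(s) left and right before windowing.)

-7 36 28 17
-15 -9 35 25
-8 27 10 15
-10 28 32 34

Output[0,0]: The receptive field on the zero-padded input at this output position is [0 7 13]. Elementwise product with the kernel and sum: 0·3 + 7·-1.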